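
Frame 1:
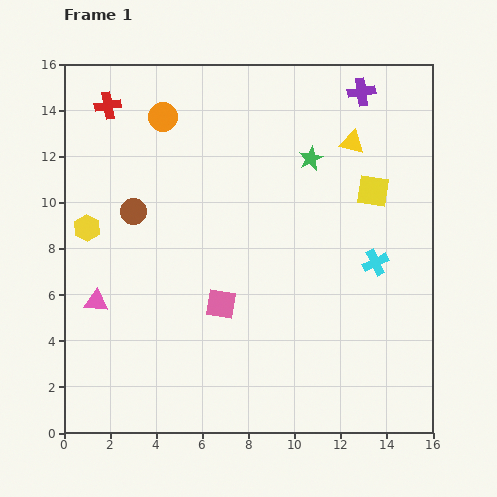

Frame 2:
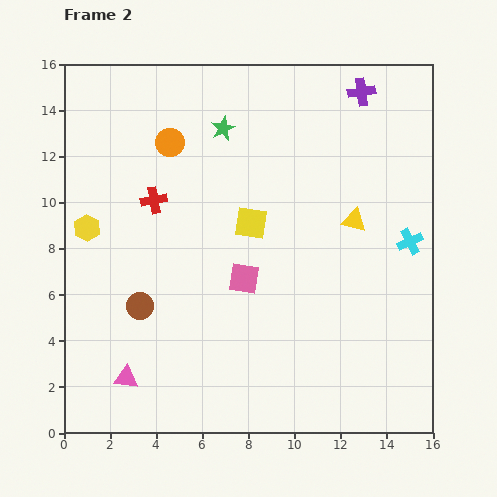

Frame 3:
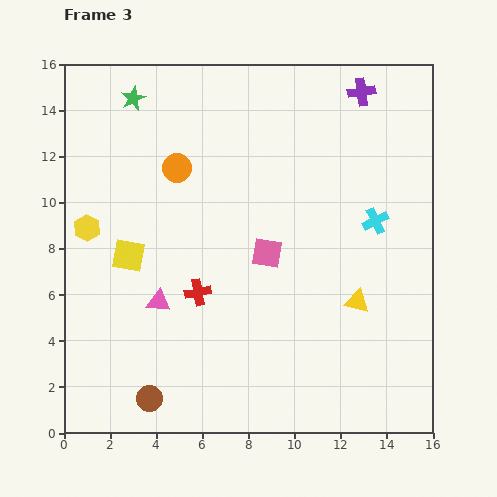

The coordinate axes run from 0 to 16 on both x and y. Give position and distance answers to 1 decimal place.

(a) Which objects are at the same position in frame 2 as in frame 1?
the purple cross, the yellow hexagon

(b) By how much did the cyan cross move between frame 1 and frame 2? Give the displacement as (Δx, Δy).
(1.5, 0.9)

The cyan cross was at (13.5, 7.4) in frame 1 and (15.0, 8.3) in frame 2.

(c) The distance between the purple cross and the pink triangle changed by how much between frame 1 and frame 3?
-2.0

Distance in frame 1: 14.7. Distance in frame 3: 12.7.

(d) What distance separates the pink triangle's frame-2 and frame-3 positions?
3.6

The pink triangle moved from (2.7, 2.4) to (4.1, 5.7), a distance of √(1.4² + 3.3²) ≈ 3.6.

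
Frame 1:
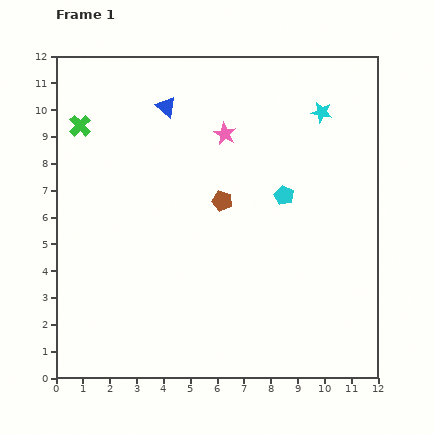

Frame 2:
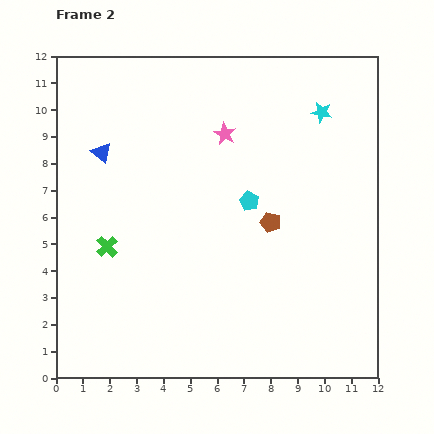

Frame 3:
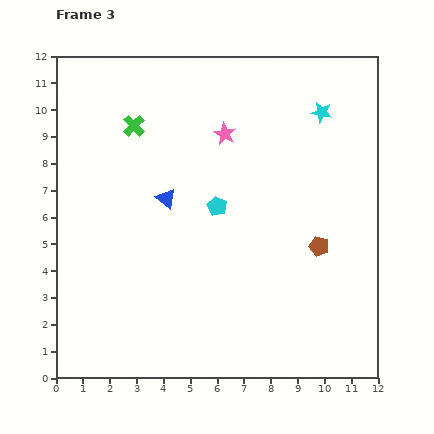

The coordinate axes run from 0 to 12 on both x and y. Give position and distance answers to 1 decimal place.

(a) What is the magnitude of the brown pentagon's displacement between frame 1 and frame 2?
2.0

The brown pentagon moved from (6.2, 6.6) to (8.0, 5.8), a distance of √(1.8² + 0.8²) ≈ 2.0.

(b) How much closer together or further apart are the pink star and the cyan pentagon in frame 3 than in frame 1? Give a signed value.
-0.5

Distance in frame 1: 3.2. Distance in frame 3: 2.7.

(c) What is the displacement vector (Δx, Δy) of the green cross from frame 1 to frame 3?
(2.0, 0.0)

The green cross was at (0.9, 9.4) in frame 1 and (2.9, 9.4) in frame 3.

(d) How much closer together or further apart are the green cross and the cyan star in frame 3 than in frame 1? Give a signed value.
-2.0

Distance in frame 1: 9.0. Distance in frame 3: 7.0.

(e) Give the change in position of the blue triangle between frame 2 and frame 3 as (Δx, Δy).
(2.4, -1.7)

The blue triangle was at (1.7, 8.4) in frame 2 and (4.1, 6.7) in frame 3.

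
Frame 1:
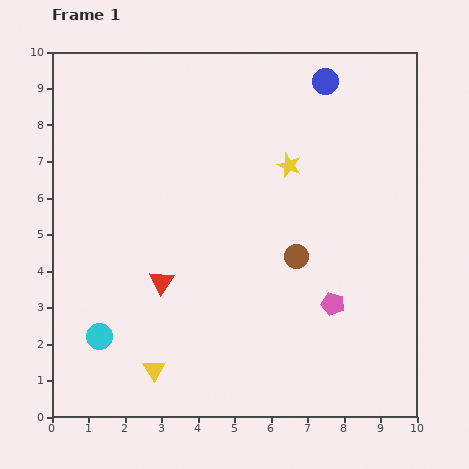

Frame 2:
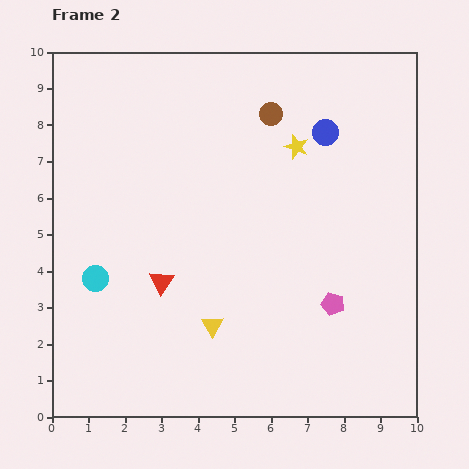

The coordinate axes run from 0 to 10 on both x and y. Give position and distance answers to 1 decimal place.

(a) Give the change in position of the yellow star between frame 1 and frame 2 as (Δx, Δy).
(0.2, 0.5)

The yellow star was at (6.5, 6.9) in frame 1 and (6.7, 7.4) in frame 2.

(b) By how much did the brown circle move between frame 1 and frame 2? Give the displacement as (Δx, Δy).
(-0.7, 3.9)

The brown circle was at (6.7, 4.4) in frame 1 and (6.0, 8.3) in frame 2.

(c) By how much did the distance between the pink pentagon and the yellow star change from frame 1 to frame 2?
+0.4

Distance in frame 1: 4.0. Distance in frame 2: 4.4.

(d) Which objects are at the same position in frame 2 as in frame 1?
the red triangle, the pink pentagon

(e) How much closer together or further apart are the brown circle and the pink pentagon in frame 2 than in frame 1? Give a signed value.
+3.9

Distance in frame 1: 1.6. Distance in frame 2: 5.5.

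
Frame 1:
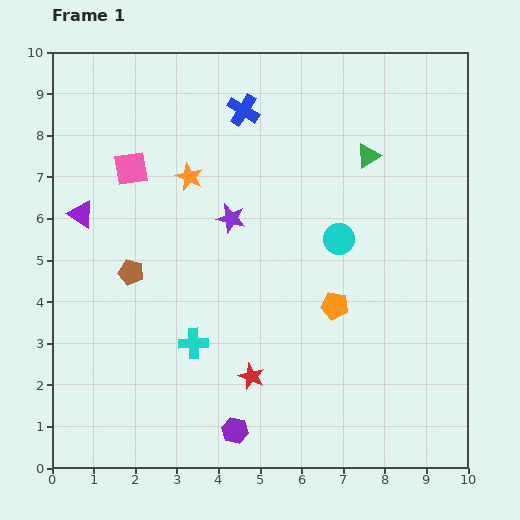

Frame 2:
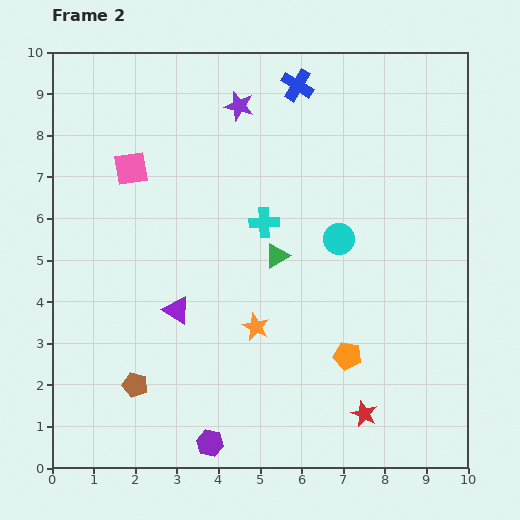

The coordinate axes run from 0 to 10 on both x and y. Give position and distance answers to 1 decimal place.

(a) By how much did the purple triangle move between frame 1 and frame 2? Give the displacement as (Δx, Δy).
(2.3, -2.3)

The purple triangle was at (0.7, 6.1) in frame 1 and (3.0, 3.8) in frame 2.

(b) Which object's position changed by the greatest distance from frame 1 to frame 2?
the orange star

(moved 3.9; next 3.4)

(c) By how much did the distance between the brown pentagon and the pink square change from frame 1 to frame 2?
+2.7

Distance in frame 1: 2.5. Distance in frame 2: 5.2.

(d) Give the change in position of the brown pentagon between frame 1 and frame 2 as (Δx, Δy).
(0.1, -2.7)

The brown pentagon was at (1.9, 4.7) in frame 1 and (2.0, 2.0) in frame 2.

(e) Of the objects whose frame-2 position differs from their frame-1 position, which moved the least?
the purple hexagon

(moved 0.7)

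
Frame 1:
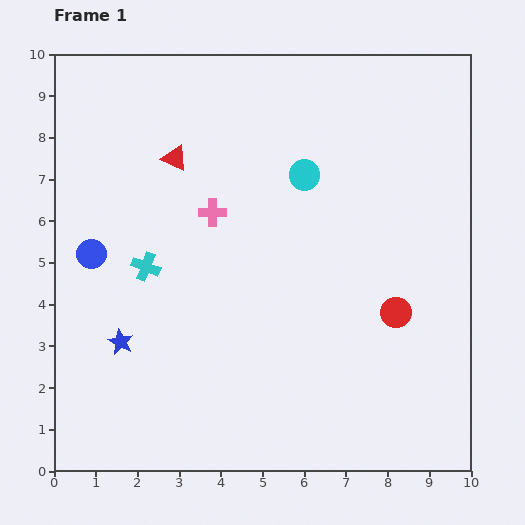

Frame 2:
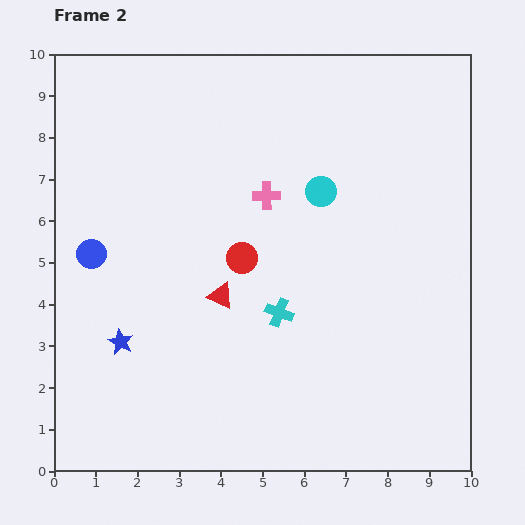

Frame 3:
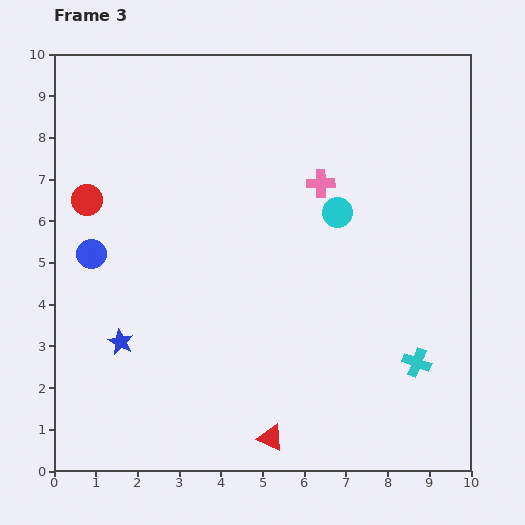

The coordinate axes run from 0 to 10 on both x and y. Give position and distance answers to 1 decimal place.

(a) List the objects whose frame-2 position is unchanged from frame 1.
the blue star, the blue circle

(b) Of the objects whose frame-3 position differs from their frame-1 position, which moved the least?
the cyan circle

(moved 1.2)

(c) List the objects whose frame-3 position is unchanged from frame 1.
the blue star, the blue circle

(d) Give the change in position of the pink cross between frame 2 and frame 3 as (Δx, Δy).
(1.3, 0.3)

The pink cross was at (5.1, 6.6) in frame 2 and (6.4, 6.9) in frame 3.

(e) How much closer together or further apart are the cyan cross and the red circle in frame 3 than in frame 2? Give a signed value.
+7.2

Distance in frame 2: 1.6. Distance in frame 3: 8.8.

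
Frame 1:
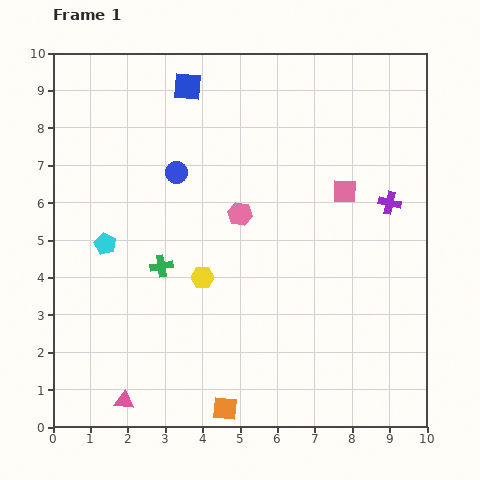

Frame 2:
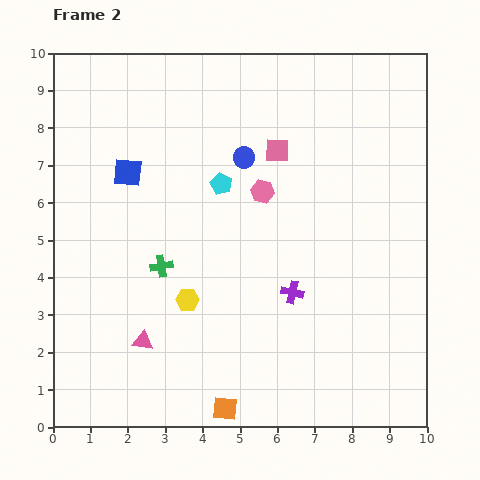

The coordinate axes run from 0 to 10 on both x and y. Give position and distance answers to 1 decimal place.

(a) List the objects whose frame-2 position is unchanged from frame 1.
the orange square, the green cross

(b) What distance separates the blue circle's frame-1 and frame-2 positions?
1.8

The blue circle moved from (3.3, 6.8) to (5.1, 7.2), a distance of √(1.8² + 0.4²) ≈ 1.8.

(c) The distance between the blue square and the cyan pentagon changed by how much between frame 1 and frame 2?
-2.2

Distance in frame 1: 4.7. Distance in frame 2: 2.5.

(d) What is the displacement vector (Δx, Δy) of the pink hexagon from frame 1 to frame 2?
(0.6, 0.6)

The pink hexagon was at (5.0, 5.7) in frame 1 and (5.6, 6.3) in frame 2.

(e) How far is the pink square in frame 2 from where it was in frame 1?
2.1

The pink square moved from (7.8, 6.3) to (6.0, 7.4), a distance of √(1.8² + 1.1²) ≈ 2.1.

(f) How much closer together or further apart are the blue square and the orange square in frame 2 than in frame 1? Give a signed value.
-1.9

Distance in frame 1: 8.7. Distance in frame 2: 6.8.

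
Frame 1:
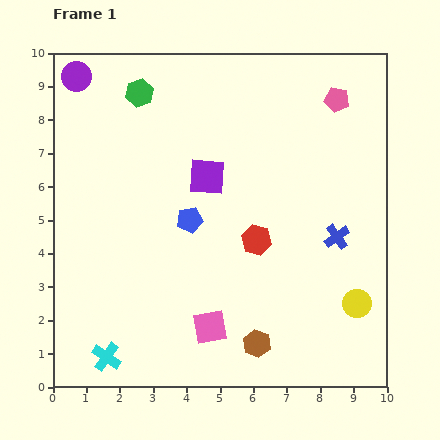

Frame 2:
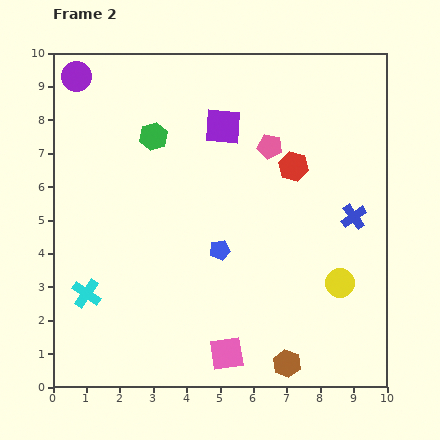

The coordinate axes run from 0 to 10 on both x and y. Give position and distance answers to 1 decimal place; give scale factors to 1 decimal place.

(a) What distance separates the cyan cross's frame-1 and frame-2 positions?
2.0

The cyan cross moved from (1.6, 0.9) to (1.0, 2.8), a distance of √(0.6² + 1.9²) ≈ 2.0.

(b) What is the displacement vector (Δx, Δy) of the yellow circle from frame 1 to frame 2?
(-0.5, 0.6)

The yellow circle was at (9.1, 2.5) in frame 1 and (8.6, 3.1) in frame 2.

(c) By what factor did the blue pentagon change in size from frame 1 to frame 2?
0.8×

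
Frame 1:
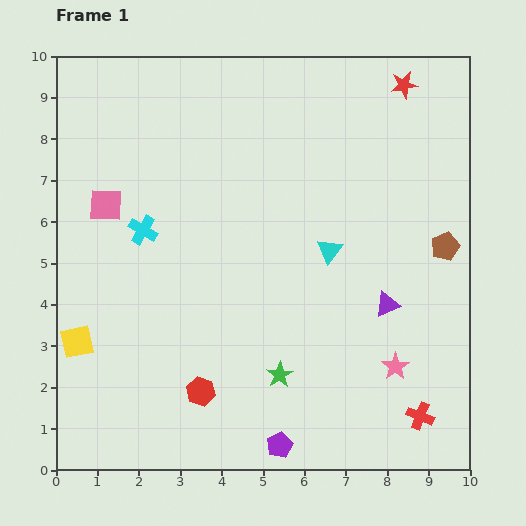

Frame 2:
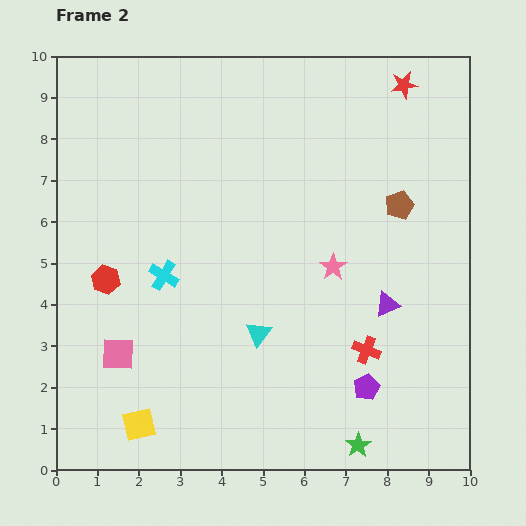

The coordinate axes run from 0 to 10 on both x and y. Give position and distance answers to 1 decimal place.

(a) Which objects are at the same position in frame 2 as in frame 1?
the purple triangle, the red star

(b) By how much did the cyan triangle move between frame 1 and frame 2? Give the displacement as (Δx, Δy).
(-1.7, -2.0)

The cyan triangle was at (6.6, 5.3) in frame 1 and (4.9, 3.3) in frame 2.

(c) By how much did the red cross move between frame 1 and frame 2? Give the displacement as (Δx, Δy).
(-1.3, 1.6)

The red cross was at (8.8, 1.3) in frame 1 and (7.5, 2.9) in frame 2.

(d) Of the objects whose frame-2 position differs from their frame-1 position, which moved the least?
the cyan cross

(moved 1.2)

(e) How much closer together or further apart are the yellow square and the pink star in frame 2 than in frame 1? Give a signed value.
-1.7

Distance in frame 1: 7.7. Distance in frame 2: 6.0.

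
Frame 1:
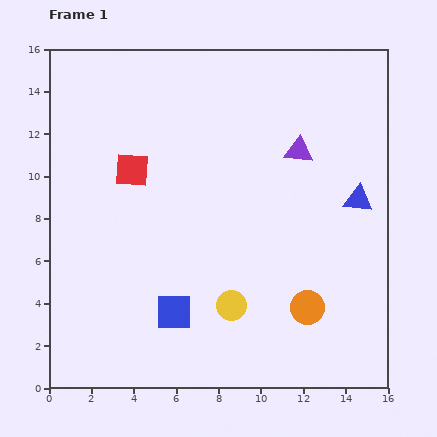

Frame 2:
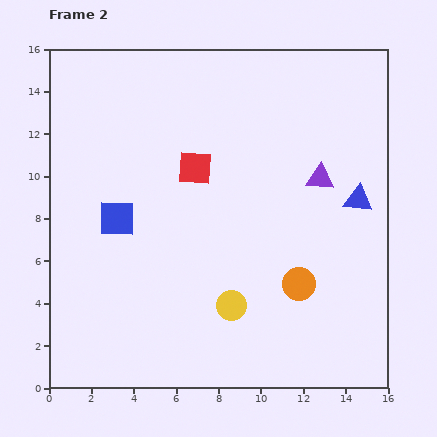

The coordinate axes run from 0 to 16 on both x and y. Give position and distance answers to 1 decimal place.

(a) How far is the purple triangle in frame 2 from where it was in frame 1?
1.6

The purple triangle moved from (11.8, 11.2) to (12.8, 9.9), a distance of √(1.0² + 1.3²) ≈ 1.6.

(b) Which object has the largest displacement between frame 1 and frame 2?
the blue square

(moved 5.2; next 3.0)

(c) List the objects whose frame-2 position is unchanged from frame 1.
the blue triangle, the yellow circle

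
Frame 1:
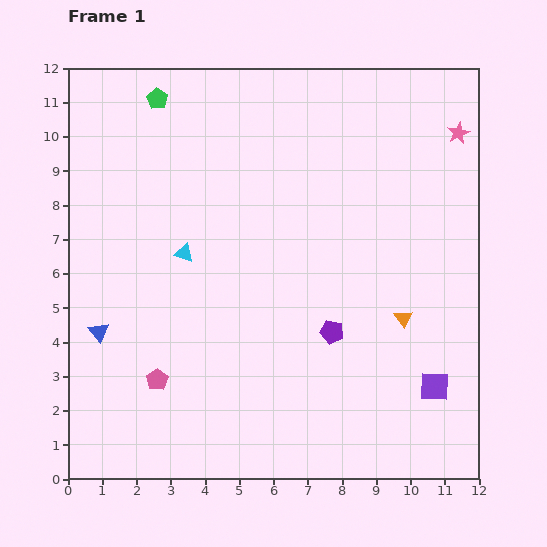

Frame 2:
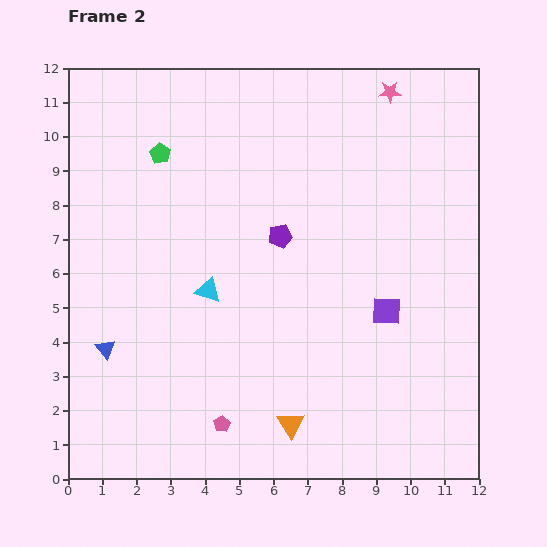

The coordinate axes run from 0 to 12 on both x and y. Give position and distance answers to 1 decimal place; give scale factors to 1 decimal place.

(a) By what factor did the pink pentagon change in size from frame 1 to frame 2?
0.8×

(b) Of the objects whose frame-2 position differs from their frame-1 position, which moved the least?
the blue triangle

(moved 0.5)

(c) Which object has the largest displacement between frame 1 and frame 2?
the orange triangle

(moved 4.5; next 3.2)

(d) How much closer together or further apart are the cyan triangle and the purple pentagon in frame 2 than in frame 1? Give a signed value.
-2.3

Distance in frame 1: 4.9. Distance in frame 2: 2.6.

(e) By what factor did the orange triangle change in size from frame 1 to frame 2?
1.5×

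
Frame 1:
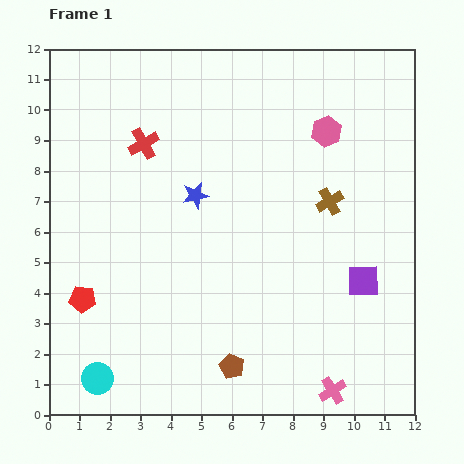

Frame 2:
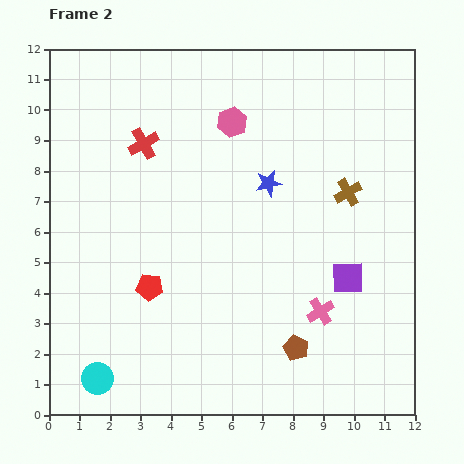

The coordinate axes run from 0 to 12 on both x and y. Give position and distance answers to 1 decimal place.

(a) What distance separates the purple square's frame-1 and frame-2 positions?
0.5

The purple square moved from (10.3, 4.4) to (9.8, 4.5), a distance of √(0.5² + 0.1²) ≈ 0.5.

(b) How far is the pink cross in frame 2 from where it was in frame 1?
2.6

The pink cross moved from (9.3, 0.8) to (8.9, 3.4), a distance of √(0.4² + 2.6²) ≈ 2.6.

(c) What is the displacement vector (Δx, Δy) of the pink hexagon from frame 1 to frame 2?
(-3.1, 0.3)

The pink hexagon was at (9.1, 9.3) in frame 1 and (6.0, 9.6) in frame 2.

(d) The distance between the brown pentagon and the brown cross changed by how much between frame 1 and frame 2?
-0.9

Distance in frame 1: 6.3. Distance in frame 2: 5.4.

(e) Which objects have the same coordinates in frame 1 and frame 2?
the cyan circle, the red cross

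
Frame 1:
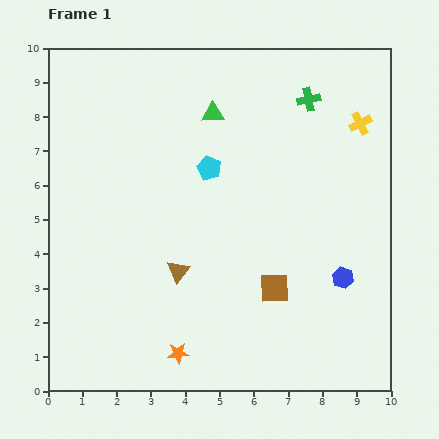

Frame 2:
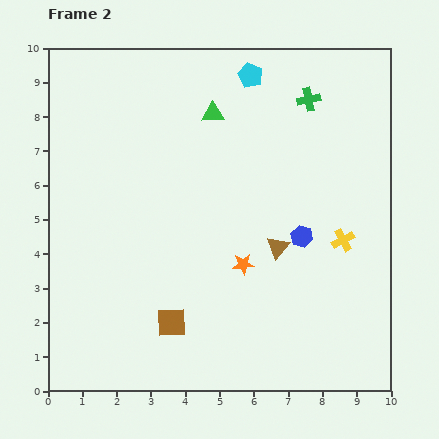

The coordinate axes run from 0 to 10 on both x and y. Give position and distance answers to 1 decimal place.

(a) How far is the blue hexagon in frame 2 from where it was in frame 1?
1.7

The blue hexagon moved from (8.6, 3.3) to (7.4, 4.5), a distance of √(1.2² + 1.2²) ≈ 1.7.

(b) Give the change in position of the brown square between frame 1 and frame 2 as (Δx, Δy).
(-3.0, -1.0)

The brown square was at (6.6, 3.0) in frame 1 and (3.6, 2.0) in frame 2.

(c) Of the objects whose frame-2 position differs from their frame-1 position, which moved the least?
the blue hexagon

(moved 1.7)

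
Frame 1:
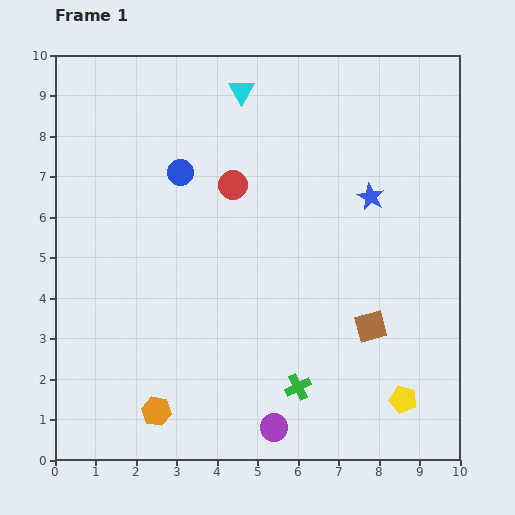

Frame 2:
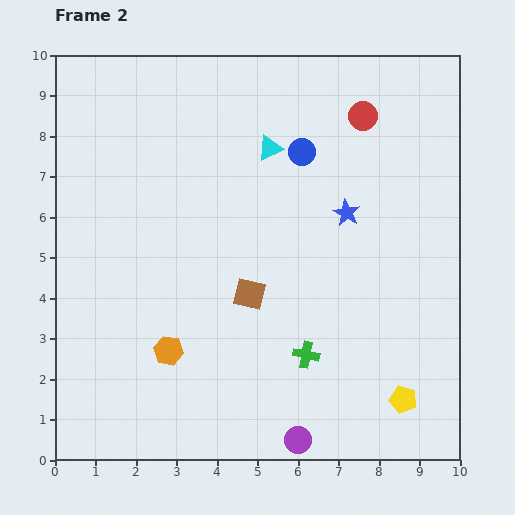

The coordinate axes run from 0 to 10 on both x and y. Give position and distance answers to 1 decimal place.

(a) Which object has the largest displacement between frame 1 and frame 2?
the red circle

(moved 3.6; next 3.1)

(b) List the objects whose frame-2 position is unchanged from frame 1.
the yellow pentagon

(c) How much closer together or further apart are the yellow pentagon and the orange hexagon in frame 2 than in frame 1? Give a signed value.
-0.2

Distance in frame 1: 6.1. Distance in frame 2: 5.9.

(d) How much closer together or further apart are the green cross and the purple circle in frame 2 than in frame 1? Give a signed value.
+0.9

Distance in frame 1: 1.2. Distance in frame 2: 2.1.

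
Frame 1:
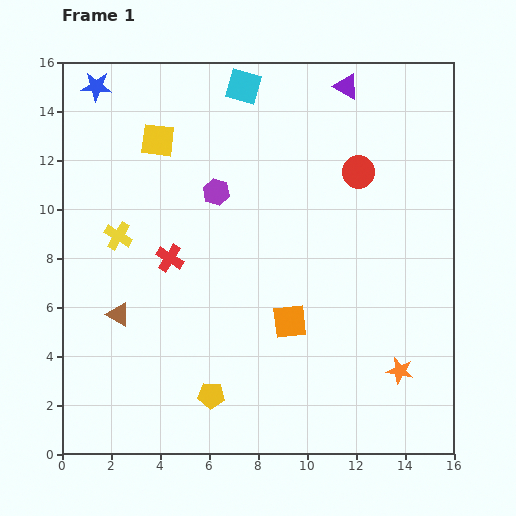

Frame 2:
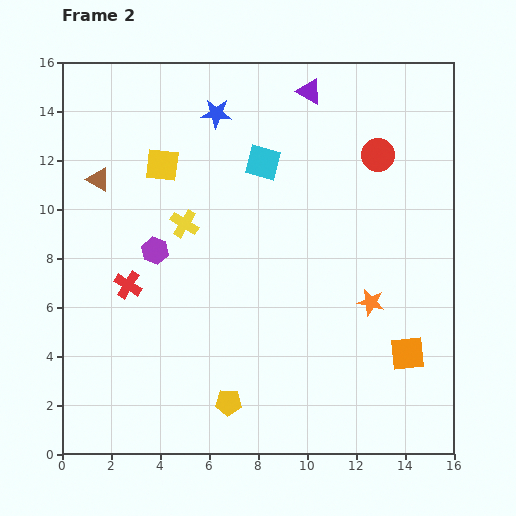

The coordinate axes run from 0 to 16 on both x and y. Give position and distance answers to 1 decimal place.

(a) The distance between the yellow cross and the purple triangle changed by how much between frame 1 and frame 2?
-3.7

Distance in frame 1: 11.1. Distance in frame 2: 7.4.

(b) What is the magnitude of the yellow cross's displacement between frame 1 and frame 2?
2.7

The yellow cross moved from (2.3, 8.9) to (5.0, 9.4), a distance of √(2.7² + 0.5²) ≈ 2.7.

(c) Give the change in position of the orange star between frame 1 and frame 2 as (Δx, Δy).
(-1.2, 2.8)

The orange star was at (13.8, 3.4) in frame 1 and (12.6, 6.2) in frame 2.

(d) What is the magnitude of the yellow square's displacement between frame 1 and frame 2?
1.0

The yellow square moved from (3.9, 12.8) to (4.1, 11.8), a distance of √(0.2² + 1.0²) ≈ 1.0.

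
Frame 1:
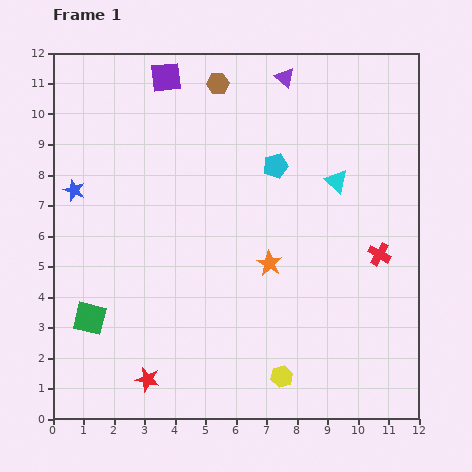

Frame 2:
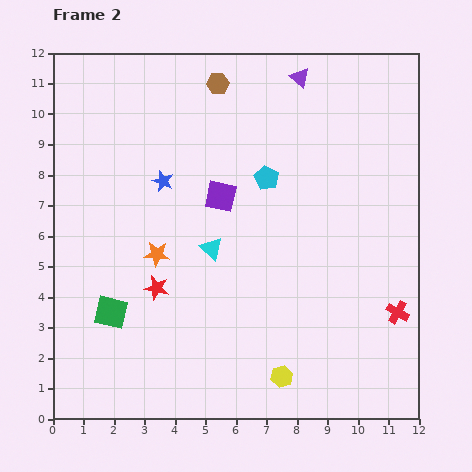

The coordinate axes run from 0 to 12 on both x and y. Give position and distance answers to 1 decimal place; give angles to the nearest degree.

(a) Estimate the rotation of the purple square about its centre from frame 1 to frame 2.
19° clockwise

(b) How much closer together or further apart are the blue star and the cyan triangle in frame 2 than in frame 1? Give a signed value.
-5.9

Distance in frame 1: 8.6. Distance in frame 2: 2.7.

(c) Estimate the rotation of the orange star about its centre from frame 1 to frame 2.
25° counter-clockwise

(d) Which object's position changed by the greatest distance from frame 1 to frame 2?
the cyan triangle

(moved 4.7; next 4.3)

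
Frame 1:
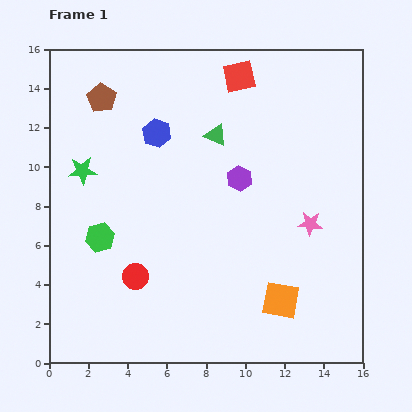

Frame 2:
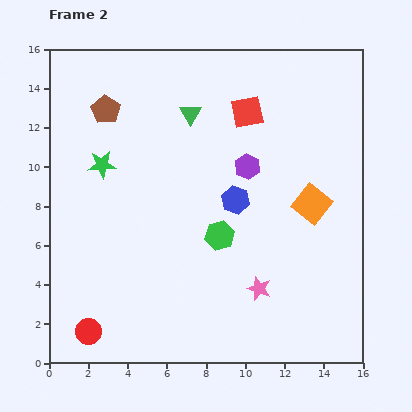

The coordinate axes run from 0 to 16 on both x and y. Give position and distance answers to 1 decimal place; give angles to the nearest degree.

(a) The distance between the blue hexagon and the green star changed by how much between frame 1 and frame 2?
+2.8

Distance in frame 1: 4.2. Distance in frame 2: 7.0.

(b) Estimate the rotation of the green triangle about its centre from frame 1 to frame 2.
37° clockwise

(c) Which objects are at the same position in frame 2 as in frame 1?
none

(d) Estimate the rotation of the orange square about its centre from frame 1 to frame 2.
29° clockwise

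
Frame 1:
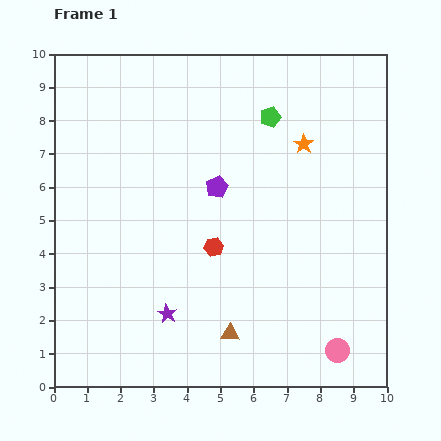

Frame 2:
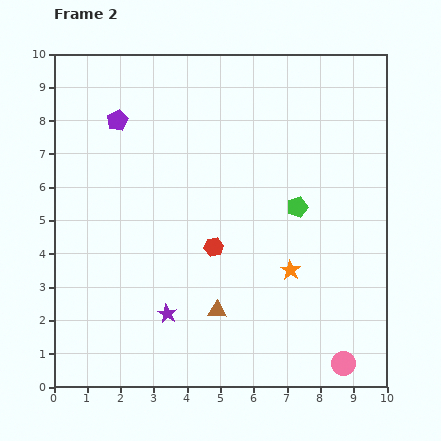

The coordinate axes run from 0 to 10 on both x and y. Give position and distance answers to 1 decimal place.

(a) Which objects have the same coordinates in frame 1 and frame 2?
the red hexagon, the purple star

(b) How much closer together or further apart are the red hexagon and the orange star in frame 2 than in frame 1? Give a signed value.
-1.7

Distance in frame 1: 4.1. Distance in frame 2: 2.4.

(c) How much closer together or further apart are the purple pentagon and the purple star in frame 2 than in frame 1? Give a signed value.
+1.9

Distance in frame 1: 4.1. Distance in frame 2: 6.0.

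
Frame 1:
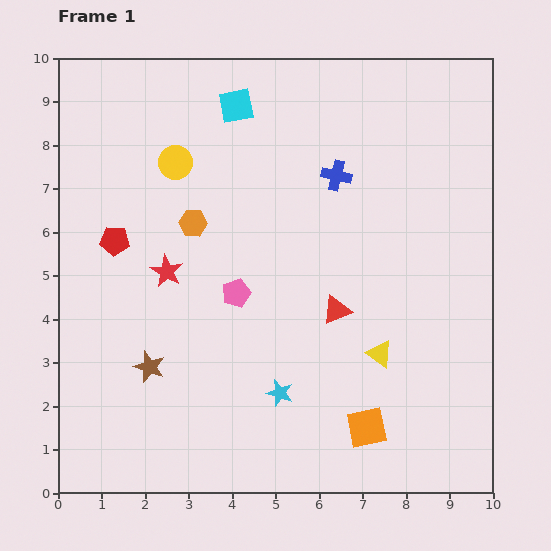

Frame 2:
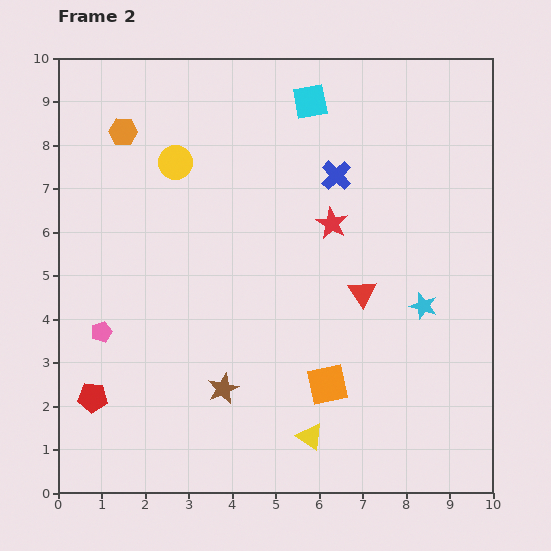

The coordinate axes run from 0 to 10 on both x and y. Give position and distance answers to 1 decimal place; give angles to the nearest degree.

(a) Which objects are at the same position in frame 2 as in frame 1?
the blue cross, the yellow circle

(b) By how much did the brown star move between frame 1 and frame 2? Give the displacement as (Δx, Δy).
(1.7, -0.5)

The brown star was at (2.1, 2.9) in frame 1 and (3.8, 2.4) in frame 2.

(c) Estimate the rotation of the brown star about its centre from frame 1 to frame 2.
29° clockwise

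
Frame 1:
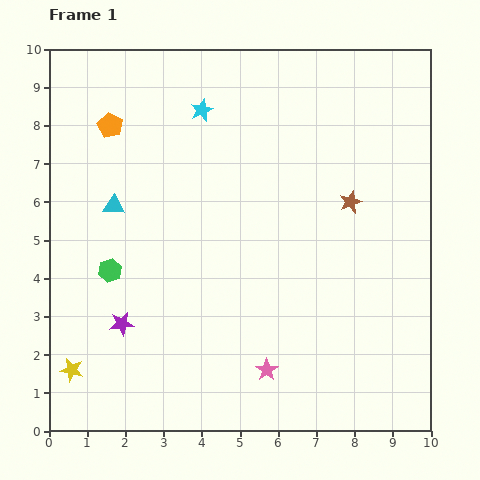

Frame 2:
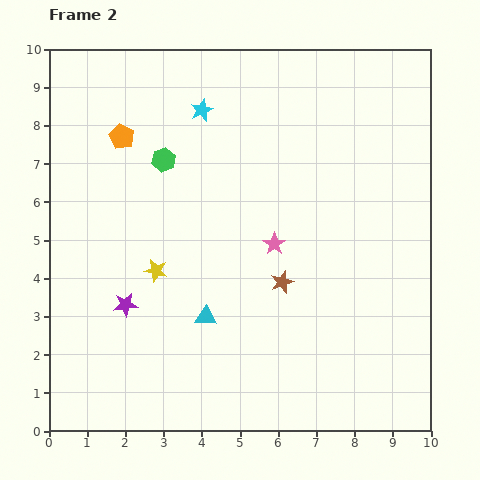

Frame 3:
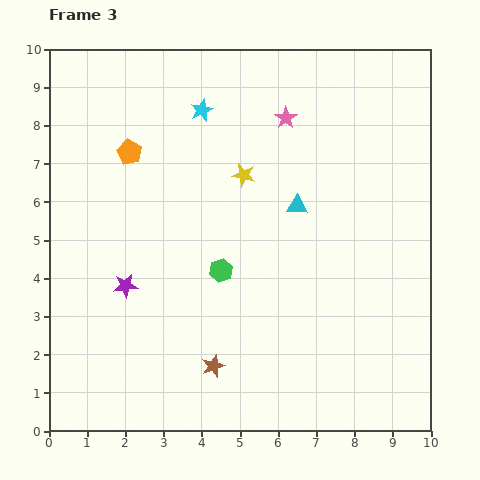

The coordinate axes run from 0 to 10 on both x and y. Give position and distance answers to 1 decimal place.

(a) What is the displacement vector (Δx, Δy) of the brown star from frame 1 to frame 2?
(-1.8, -2.1)

The brown star was at (7.9, 6.0) in frame 1 and (6.1, 3.9) in frame 2.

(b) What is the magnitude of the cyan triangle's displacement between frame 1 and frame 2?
3.8

The cyan triangle moved from (1.7, 5.9) to (4.1, 3.0), a distance of √(2.4² + 2.9²) ≈ 3.8.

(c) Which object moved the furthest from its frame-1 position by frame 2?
the cyan triangle

(moved 3.8; next 3.4)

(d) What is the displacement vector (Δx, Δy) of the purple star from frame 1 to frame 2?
(0.1, 0.5)

The purple star was at (1.9, 2.8) in frame 1 and (2.0, 3.3) in frame 2.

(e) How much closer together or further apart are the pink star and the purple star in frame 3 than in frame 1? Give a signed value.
+2.1

Distance in frame 1: 4.0. Distance in frame 3: 6.1.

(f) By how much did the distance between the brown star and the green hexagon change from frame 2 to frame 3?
-2.0

Distance in frame 2: 4.5. Distance in frame 3: 2.5.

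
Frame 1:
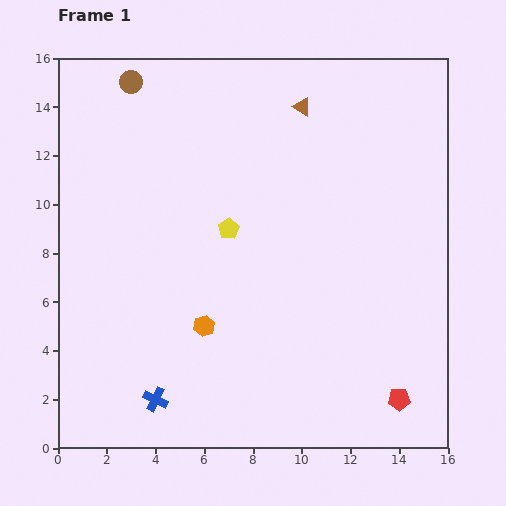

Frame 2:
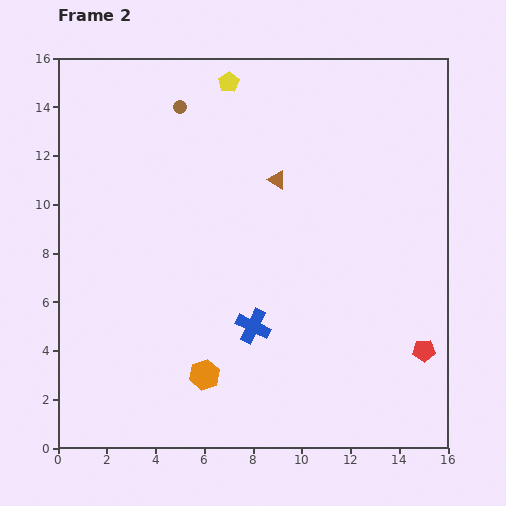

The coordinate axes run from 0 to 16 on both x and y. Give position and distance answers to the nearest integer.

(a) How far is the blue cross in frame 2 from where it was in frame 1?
5

The blue cross moved from (4, 2) to (8, 5), a distance of √(4² + 3²) ≈ 5.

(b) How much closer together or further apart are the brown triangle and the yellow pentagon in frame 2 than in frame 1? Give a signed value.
-2

Distance in frame 1: 6. Distance in frame 2: 4.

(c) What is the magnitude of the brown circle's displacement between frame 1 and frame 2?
2

The brown circle moved from (3, 15) to (5, 14), a distance of √(2² + 1²) ≈ 2.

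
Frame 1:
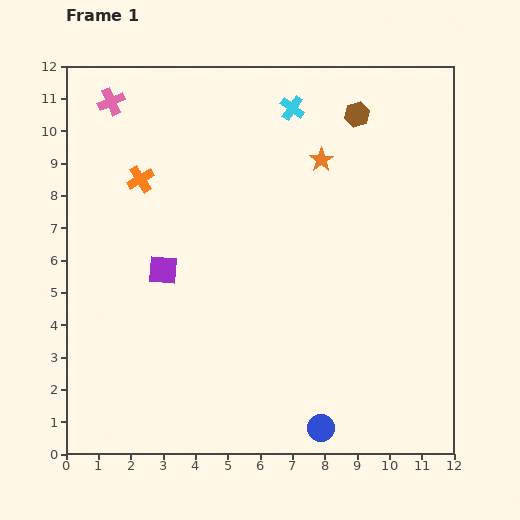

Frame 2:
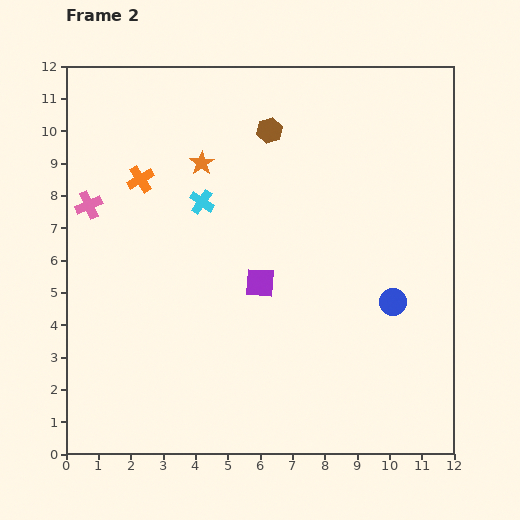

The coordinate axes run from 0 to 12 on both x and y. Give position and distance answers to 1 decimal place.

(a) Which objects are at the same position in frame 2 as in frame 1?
the orange cross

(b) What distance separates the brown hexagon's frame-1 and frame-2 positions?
2.7

The brown hexagon moved from (9.0, 10.5) to (6.3, 10.0), a distance of √(2.7² + 0.5²) ≈ 2.7.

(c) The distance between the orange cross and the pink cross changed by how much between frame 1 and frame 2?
-0.8

Distance in frame 1: 2.6. Distance in frame 2: 1.8.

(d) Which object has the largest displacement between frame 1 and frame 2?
the blue circle

(moved 4.5; next 4.0)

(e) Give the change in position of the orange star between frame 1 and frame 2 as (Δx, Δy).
(-3.7, -0.1)

The orange star was at (7.9, 9.1) in frame 1 and (4.2, 9.0) in frame 2.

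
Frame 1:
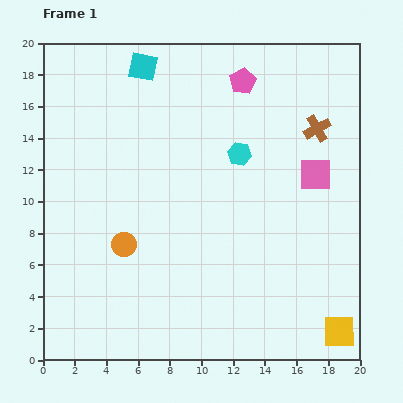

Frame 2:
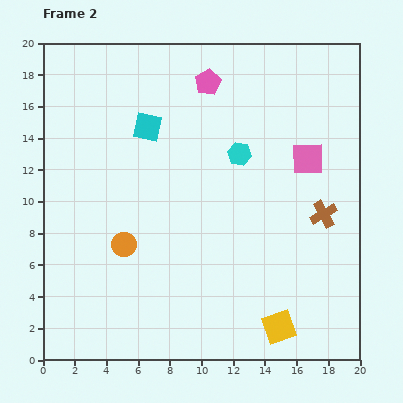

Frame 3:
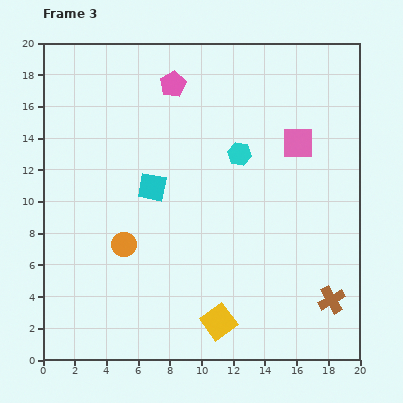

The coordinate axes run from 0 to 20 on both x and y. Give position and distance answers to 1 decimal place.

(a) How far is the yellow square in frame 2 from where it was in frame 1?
3.8

The yellow square moved from (18.7, 1.8) to (14.9, 2.1), a distance of √(3.8² + 0.3²) ≈ 3.8.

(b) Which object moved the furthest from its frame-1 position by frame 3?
the brown cross

(moved 10.8; next 7.6)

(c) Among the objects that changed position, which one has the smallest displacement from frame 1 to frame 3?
the pink square

(moved 2.3)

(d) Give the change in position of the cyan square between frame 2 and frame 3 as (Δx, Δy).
(0.3, -3.8)

The cyan square was at (6.6, 14.7) in frame 2 and (6.9, 10.9) in frame 3.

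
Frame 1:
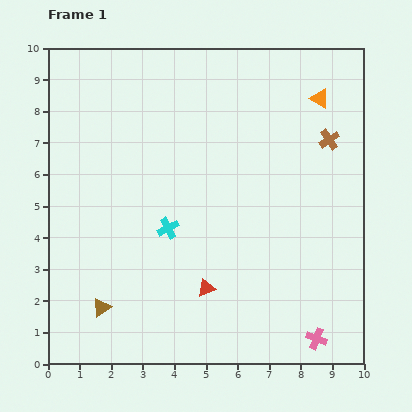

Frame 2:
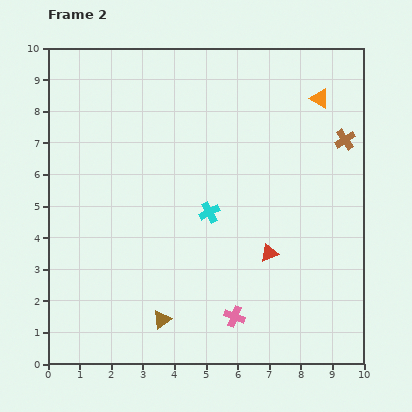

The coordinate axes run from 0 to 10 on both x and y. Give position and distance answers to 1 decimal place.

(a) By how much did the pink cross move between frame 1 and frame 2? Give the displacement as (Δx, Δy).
(-2.6, 0.7)

The pink cross was at (8.5, 0.8) in frame 1 and (5.9, 1.5) in frame 2.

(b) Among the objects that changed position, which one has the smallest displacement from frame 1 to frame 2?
the brown cross

(moved 0.5)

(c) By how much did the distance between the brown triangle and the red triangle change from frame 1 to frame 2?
+0.6

Distance in frame 1: 3.4. Distance in frame 2: 4.0.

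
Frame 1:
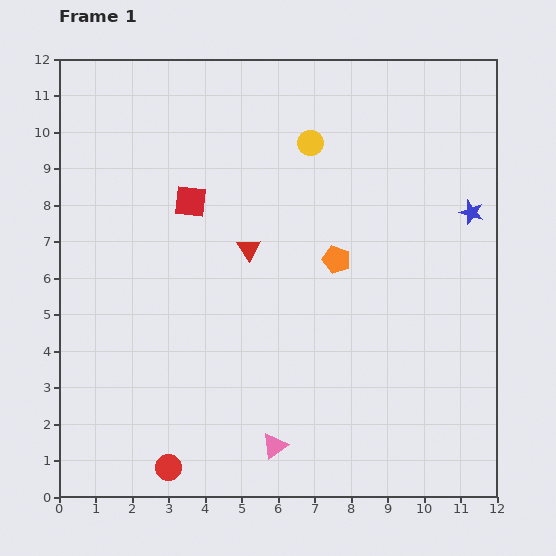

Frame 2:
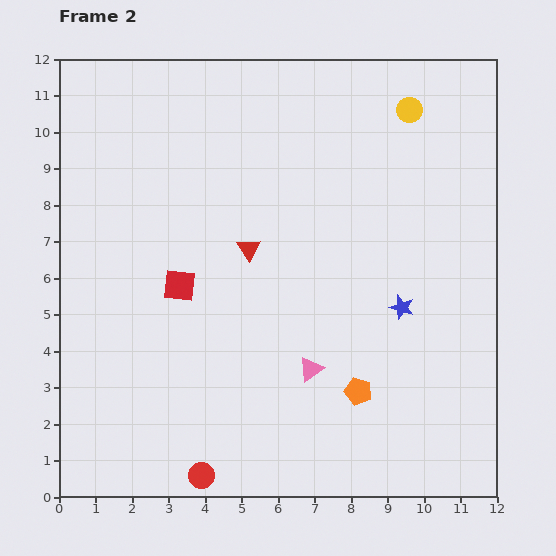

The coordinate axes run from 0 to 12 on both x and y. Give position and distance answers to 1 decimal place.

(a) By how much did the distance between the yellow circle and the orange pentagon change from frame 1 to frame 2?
+4.5

Distance in frame 1: 3.3. Distance in frame 2: 7.8.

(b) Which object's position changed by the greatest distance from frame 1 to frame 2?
the orange pentagon

(moved 3.6; next 3.2)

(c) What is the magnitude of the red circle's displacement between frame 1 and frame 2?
0.9

The red circle moved from (3.0, 0.8) to (3.9, 0.6), a distance of √(0.9² + 0.2²) ≈ 0.9.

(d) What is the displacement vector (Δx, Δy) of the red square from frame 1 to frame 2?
(-0.3, -2.3)

The red square was at (3.6, 8.1) in frame 1 and (3.3, 5.8) in frame 2.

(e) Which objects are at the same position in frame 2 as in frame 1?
the red triangle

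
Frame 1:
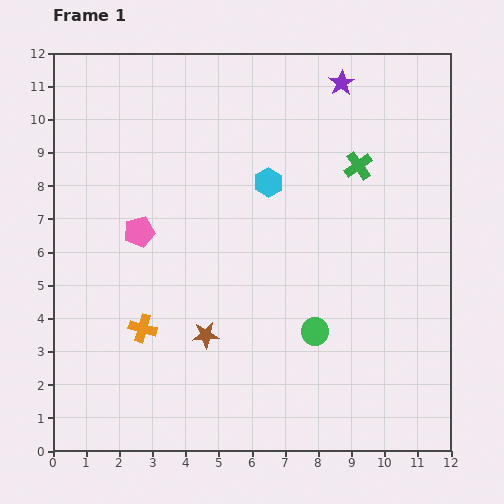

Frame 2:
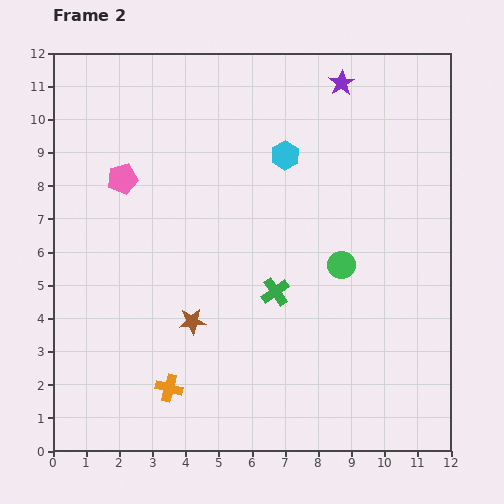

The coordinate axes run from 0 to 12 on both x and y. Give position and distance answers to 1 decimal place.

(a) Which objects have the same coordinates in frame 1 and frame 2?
the purple star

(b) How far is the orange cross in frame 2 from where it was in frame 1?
2.0

The orange cross moved from (2.7, 3.7) to (3.5, 1.9), a distance of √(0.8² + 1.8²) ≈ 2.0.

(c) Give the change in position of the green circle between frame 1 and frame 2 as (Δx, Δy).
(0.8, 2.0)

The green circle was at (7.9, 3.6) in frame 1 and (8.7, 5.6) in frame 2.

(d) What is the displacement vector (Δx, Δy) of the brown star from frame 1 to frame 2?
(-0.4, 0.4)

The brown star was at (4.6, 3.5) in frame 1 and (4.2, 3.9) in frame 2.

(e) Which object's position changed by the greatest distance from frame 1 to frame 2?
the green cross

(moved 4.5; next 2.2)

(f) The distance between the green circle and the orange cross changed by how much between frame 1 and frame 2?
+1.2

Distance in frame 1: 5.2. Distance in frame 2: 6.4.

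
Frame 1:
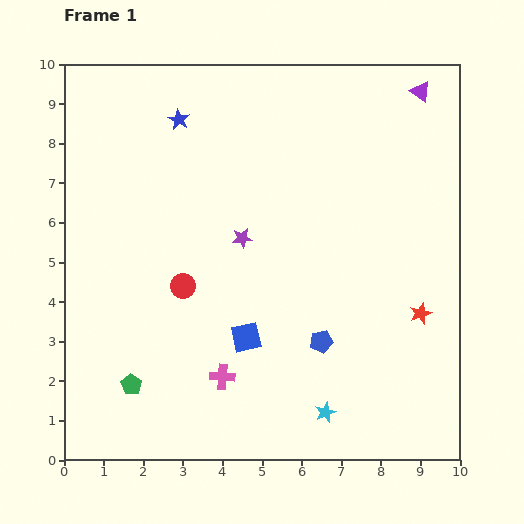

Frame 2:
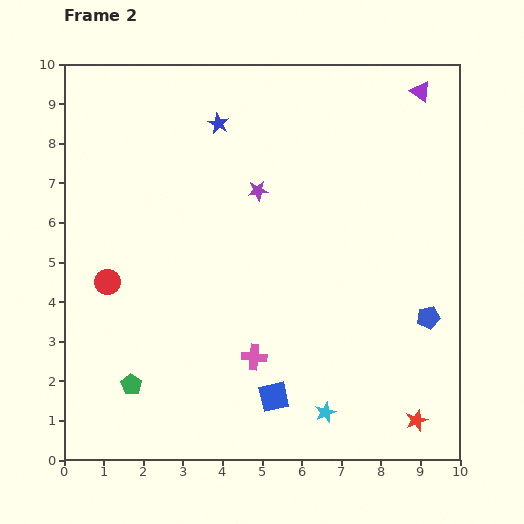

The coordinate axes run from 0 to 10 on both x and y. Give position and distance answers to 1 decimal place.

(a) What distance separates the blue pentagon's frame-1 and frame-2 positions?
2.8

The blue pentagon moved from (6.5, 3.0) to (9.2, 3.6), a distance of √(2.7² + 0.6²) ≈ 2.8.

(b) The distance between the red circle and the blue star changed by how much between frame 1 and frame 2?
+0.7

Distance in frame 1: 4.2. Distance in frame 2: 4.9.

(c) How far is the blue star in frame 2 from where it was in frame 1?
1.0

The blue star moved from (2.9, 8.6) to (3.9, 8.5), a distance of √(1.0² + 0.1²) ≈ 1.0.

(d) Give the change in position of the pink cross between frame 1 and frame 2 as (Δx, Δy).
(0.8, 0.5)

The pink cross was at (4.0, 2.1) in frame 1 and (4.8, 2.6) in frame 2.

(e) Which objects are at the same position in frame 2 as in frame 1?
the green pentagon, the purple triangle, the cyan star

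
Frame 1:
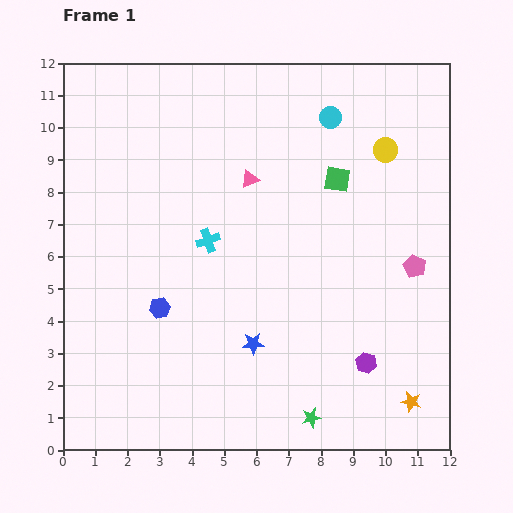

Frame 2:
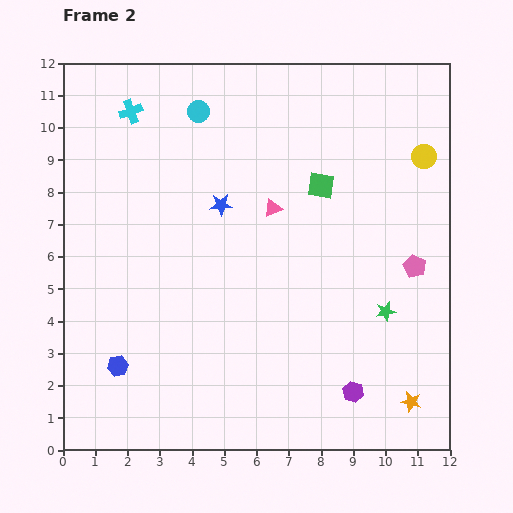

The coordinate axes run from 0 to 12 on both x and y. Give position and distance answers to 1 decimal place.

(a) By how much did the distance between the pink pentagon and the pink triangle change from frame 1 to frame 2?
-1.0

Distance in frame 1: 5.8. Distance in frame 2: 4.8.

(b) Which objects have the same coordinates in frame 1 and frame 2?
the pink pentagon, the orange star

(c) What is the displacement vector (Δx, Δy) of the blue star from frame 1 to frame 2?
(-1.0, 4.3)

The blue star was at (5.9, 3.3) in frame 1 and (4.9, 7.6) in frame 2.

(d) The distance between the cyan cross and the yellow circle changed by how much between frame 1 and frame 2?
+3.0

Distance in frame 1: 6.2. Distance in frame 2: 9.2.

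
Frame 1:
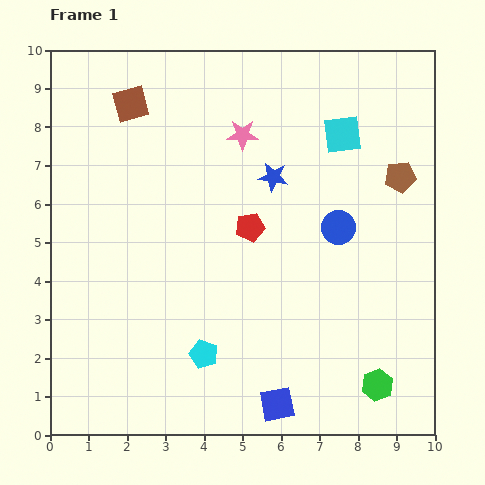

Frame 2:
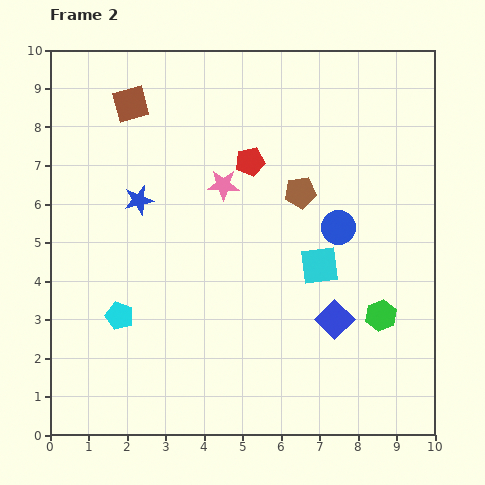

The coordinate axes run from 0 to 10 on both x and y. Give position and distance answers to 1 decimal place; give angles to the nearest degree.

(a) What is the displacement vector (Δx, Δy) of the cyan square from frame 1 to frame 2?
(-0.6, -3.4)

The cyan square was at (7.6, 7.8) in frame 1 and (7.0, 4.4) in frame 2.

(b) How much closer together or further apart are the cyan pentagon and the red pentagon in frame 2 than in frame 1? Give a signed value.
+1.7

Distance in frame 1: 3.5. Distance in frame 2: 5.2.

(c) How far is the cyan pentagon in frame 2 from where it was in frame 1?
2.4

The cyan pentagon moved from (4.0, 2.1) to (1.8, 3.1), a distance of √(2.2² + 1.0²) ≈ 2.4.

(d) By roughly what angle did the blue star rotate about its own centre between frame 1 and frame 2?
21° counter-clockwise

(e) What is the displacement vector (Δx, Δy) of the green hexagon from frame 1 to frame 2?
(0.1, 1.8)

The green hexagon was at (8.5, 1.3) in frame 1 and (8.6, 3.1) in frame 2.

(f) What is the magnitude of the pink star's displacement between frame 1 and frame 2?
1.4

The pink star moved from (5.0, 7.8) to (4.5, 6.5), a distance of √(0.5² + 1.3²) ≈ 1.4.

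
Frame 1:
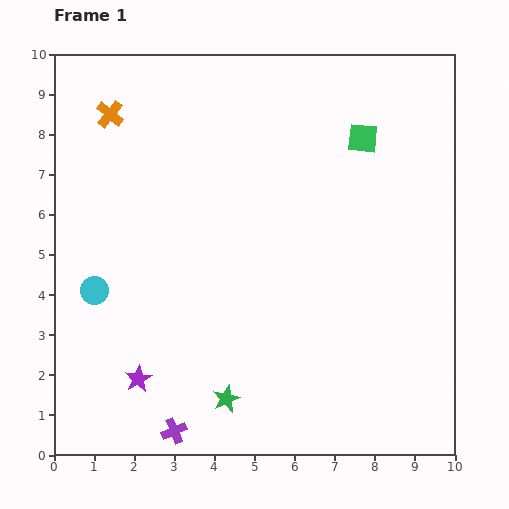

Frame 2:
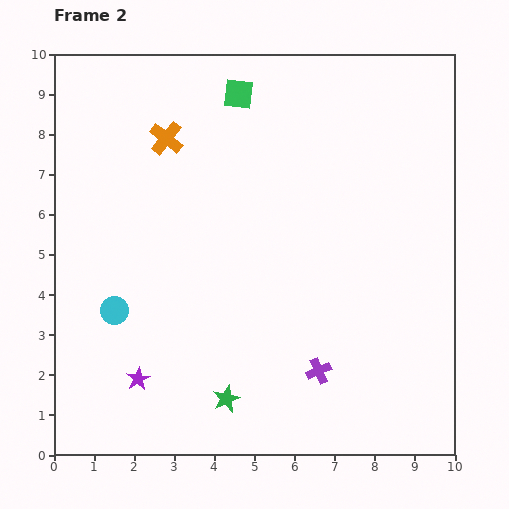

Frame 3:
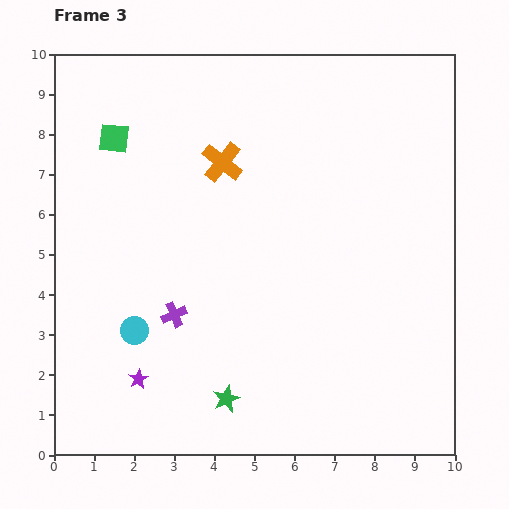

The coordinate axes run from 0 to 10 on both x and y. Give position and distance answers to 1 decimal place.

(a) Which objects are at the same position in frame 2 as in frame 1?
the purple star, the green star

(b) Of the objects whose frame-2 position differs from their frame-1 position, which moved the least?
the cyan circle

(moved 0.7)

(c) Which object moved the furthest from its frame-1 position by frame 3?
the green square

(moved 6.2; next 3.0)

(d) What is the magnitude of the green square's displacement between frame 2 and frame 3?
3.3

The green square moved from (4.6, 9.0) to (1.5, 7.9), a distance of √(3.1² + 1.1²) ≈ 3.3.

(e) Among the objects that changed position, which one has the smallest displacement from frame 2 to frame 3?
the cyan circle

(moved 0.7)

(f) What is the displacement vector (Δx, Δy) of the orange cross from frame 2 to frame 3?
(1.4, -0.6)

The orange cross was at (2.8, 7.9) in frame 2 and (4.2, 7.3) in frame 3.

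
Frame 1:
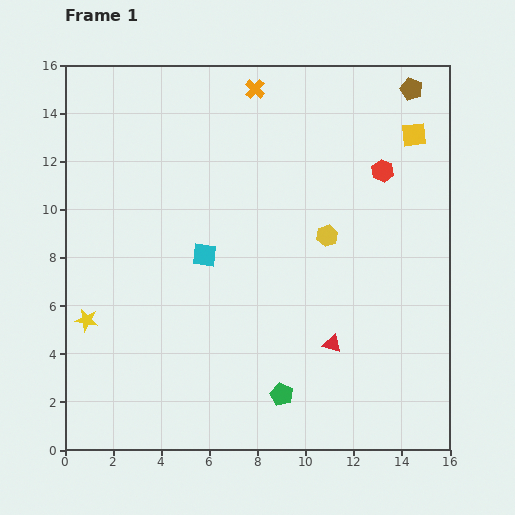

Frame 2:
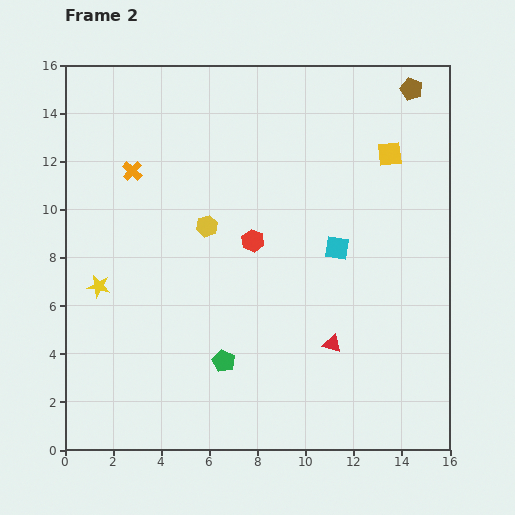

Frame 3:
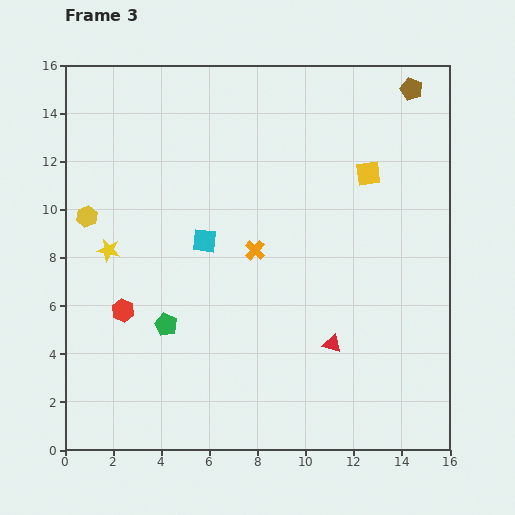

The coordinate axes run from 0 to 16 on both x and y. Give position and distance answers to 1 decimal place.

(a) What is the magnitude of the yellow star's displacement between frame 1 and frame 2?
1.5

The yellow star moved from (0.9, 5.4) to (1.4, 6.8), a distance of √(0.5² + 1.4²) ≈ 1.5.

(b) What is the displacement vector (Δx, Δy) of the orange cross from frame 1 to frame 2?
(-5.1, -3.4)

The orange cross was at (7.9, 15.0) in frame 1 and (2.8, 11.6) in frame 2.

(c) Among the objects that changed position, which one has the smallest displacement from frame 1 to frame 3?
the cyan square

(moved 0.6)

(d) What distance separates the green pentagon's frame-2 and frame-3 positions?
2.8

The green pentagon moved from (6.6, 3.7) to (4.2, 5.2), a distance of √(2.4² + 1.5²) ≈ 2.8.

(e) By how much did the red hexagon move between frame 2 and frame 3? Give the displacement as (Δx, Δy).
(-5.4, -2.9)

The red hexagon was at (7.8, 8.7) in frame 2 and (2.4, 5.8) in frame 3.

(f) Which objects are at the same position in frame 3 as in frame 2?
the red triangle, the brown pentagon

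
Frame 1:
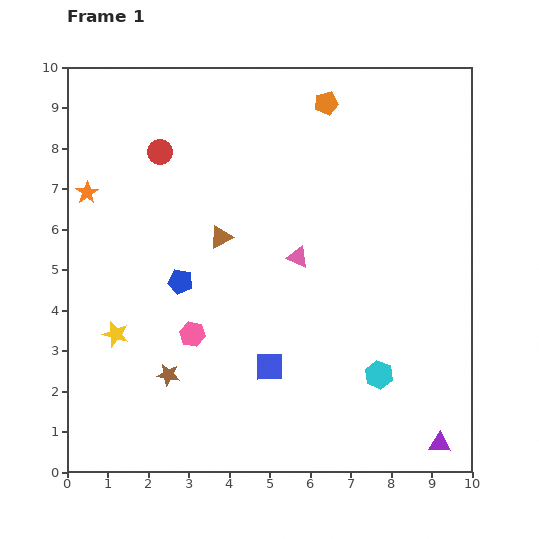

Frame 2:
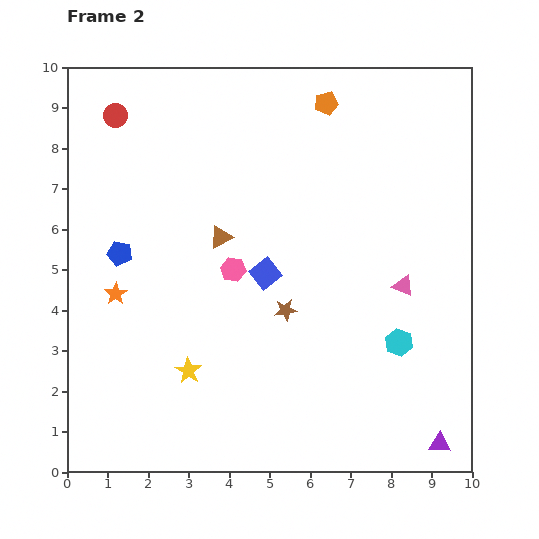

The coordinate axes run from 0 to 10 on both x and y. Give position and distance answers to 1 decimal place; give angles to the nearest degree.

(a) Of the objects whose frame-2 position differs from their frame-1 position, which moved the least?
the cyan hexagon

(moved 0.9)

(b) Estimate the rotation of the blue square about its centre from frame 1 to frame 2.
39° counter-clockwise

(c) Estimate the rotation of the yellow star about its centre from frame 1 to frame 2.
16° clockwise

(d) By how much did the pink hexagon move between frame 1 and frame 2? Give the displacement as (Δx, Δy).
(1.0, 1.6)

The pink hexagon was at (3.1, 3.4) in frame 1 and (4.1, 5.0) in frame 2.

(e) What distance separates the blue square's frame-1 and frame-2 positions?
2.3

The blue square moved from (5.0, 2.6) to (4.9, 4.9), a distance of √(0.1² + 2.3²) ≈ 2.3.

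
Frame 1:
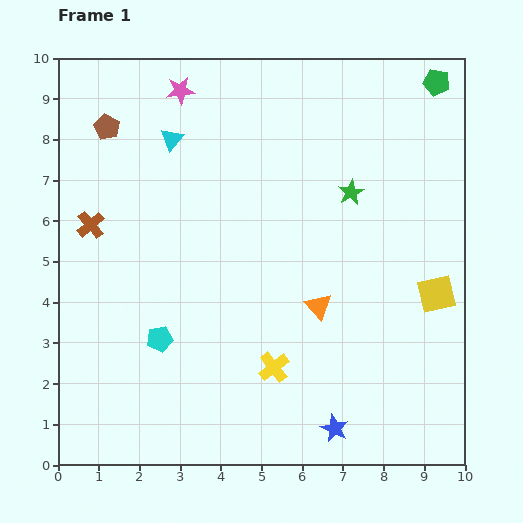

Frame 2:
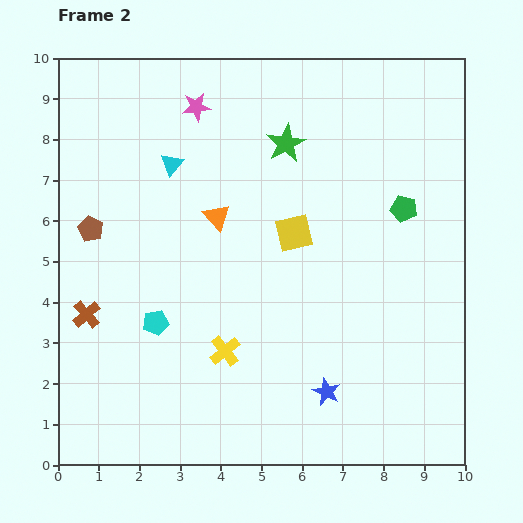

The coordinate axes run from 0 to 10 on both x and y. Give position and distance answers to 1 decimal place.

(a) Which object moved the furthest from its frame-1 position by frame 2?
the yellow square

(moved 3.8; next 3.3)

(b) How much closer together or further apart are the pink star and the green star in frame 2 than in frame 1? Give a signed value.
-2.5

Distance in frame 1: 4.9. Distance in frame 2: 2.4.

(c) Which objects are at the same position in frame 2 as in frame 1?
none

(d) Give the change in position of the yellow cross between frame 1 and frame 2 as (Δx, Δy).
(-1.2, 0.4)

The yellow cross was at (5.3, 2.4) in frame 1 and (4.1, 2.8) in frame 2.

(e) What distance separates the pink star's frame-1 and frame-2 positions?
0.6

The pink star moved from (3.0, 9.2) to (3.4, 8.8), a distance of √(0.4² + 0.4²) ≈ 0.6.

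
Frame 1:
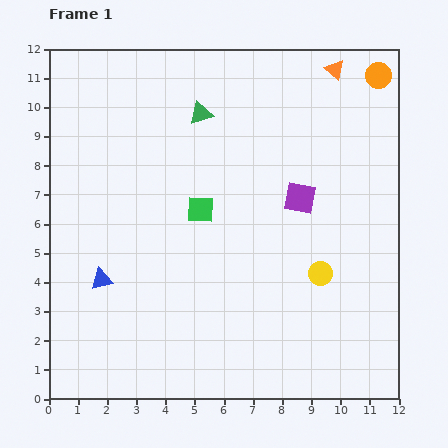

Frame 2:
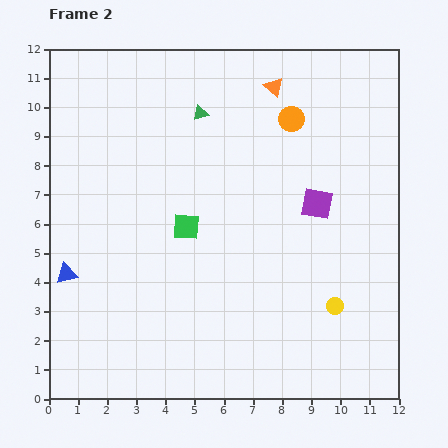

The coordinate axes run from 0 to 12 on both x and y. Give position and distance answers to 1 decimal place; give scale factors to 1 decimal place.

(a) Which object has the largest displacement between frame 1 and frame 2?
the orange circle

(moved 3.4; next 2.2)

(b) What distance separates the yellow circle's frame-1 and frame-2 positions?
1.2

The yellow circle moved from (9.3, 4.3) to (9.8, 3.2), a distance of √(0.5² + 1.1²) ≈ 1.2.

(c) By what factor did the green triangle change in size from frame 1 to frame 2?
0.7×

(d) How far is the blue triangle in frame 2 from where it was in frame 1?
1.2

The blue triangle moved from (1.8, 4.1) to (0.6, 4.3), a distance of √(1.2² + 0.2²) ≈ 1.2.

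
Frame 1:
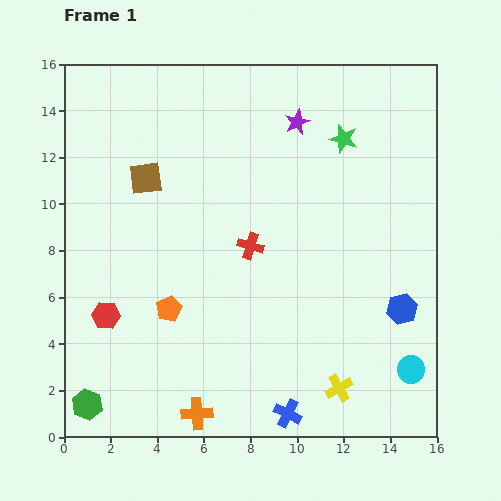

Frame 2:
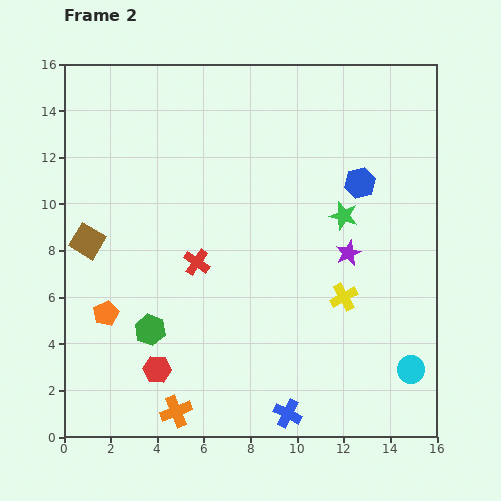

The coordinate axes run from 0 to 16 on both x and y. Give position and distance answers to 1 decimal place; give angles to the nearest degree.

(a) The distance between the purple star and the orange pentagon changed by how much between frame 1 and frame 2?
+1.0

Distance in frame 1: 9.7. Distance in frame 2: 10.7.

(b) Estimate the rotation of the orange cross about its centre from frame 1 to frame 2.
18° counter-clockwise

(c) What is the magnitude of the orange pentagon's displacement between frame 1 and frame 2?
2.7

The orange pentagon moved from (4.5, 5.5) to (1.8, 5.3), a distance of √(2.7² + 0.2²) ≈ 2.7.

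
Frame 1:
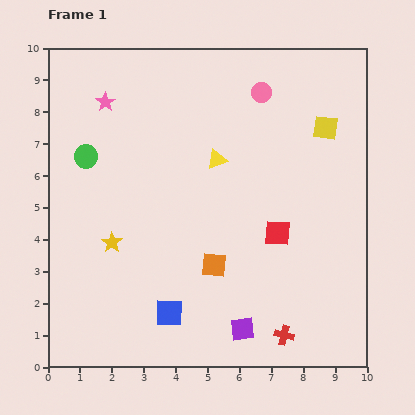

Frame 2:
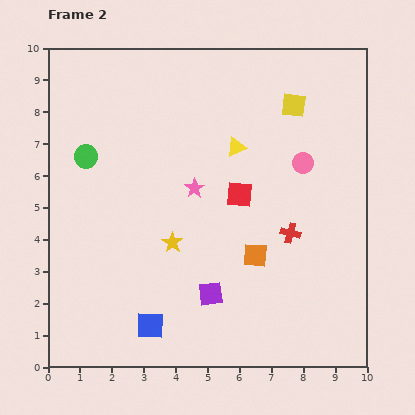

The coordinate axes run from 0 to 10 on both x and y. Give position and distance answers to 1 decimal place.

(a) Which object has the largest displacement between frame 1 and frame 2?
the pink star

(moved 3.9; next 3.2)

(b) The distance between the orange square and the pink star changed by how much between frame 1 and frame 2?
-3.3

Distance in frame 1: 6.1. Distance in frame 2: 2.8.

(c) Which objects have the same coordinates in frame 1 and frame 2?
the green circle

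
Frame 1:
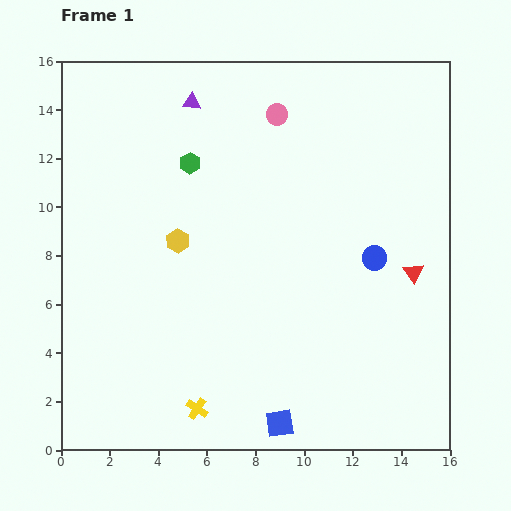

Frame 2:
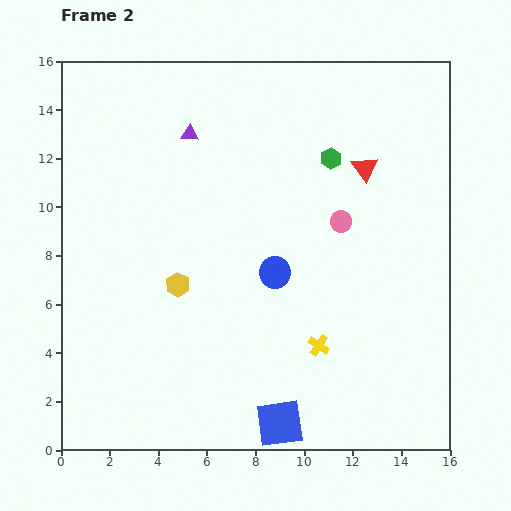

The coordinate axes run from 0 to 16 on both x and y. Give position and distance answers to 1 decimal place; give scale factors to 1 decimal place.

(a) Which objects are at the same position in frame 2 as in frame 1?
the blue square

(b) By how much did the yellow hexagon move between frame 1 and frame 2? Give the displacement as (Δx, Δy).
(0.0, -1.8)

The yellow hexagon was at (4.8, 8.6) in frame 1 and (4.8, 6.8) in frame 2.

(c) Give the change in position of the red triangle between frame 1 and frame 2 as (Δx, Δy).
(-2.0, 4.3)

The red triangle was at (14.5, 7.3) in frame 1 and (12.5, 11.6) in frame 2.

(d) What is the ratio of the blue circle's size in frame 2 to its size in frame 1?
1.3×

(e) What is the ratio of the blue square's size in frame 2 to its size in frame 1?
1.7×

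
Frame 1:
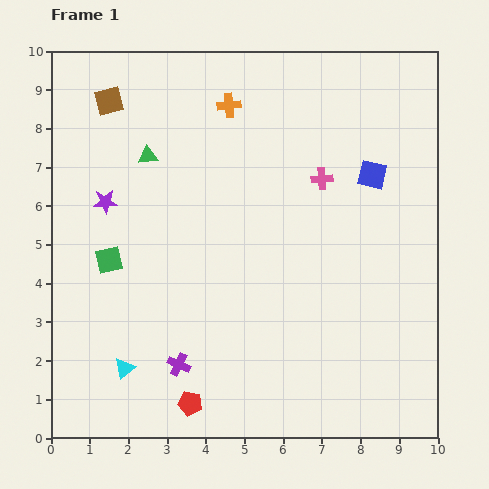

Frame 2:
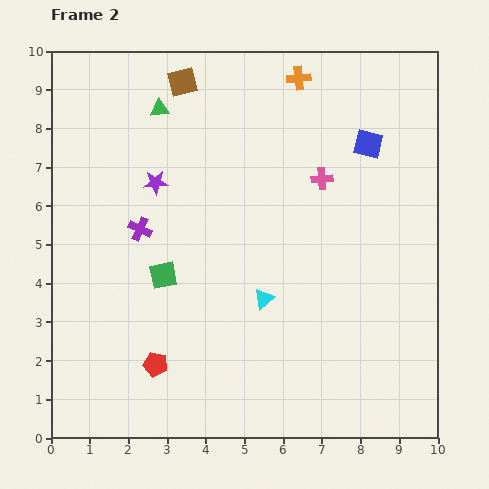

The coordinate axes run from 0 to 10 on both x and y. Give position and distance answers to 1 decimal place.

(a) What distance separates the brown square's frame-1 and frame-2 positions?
2.0

The brown square moved from (1.5, 8.7) to (3.4, 9.2), a distance of √(1.9² + 0.5²) ≈ 2.0.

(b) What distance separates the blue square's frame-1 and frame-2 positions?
0.8

The blue square moved from (8.3, 6.8) to (8.2, 7.6), a distance of √(0.1² + 0.8²) ≈ 0.8.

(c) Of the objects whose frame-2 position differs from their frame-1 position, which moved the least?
the blue square

(moved 0.8)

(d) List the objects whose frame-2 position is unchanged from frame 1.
the pink cross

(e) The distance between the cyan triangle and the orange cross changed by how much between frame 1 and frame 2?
-1.5

Distance in frame 1: 7.3. Distance in frame 2: 5.8.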